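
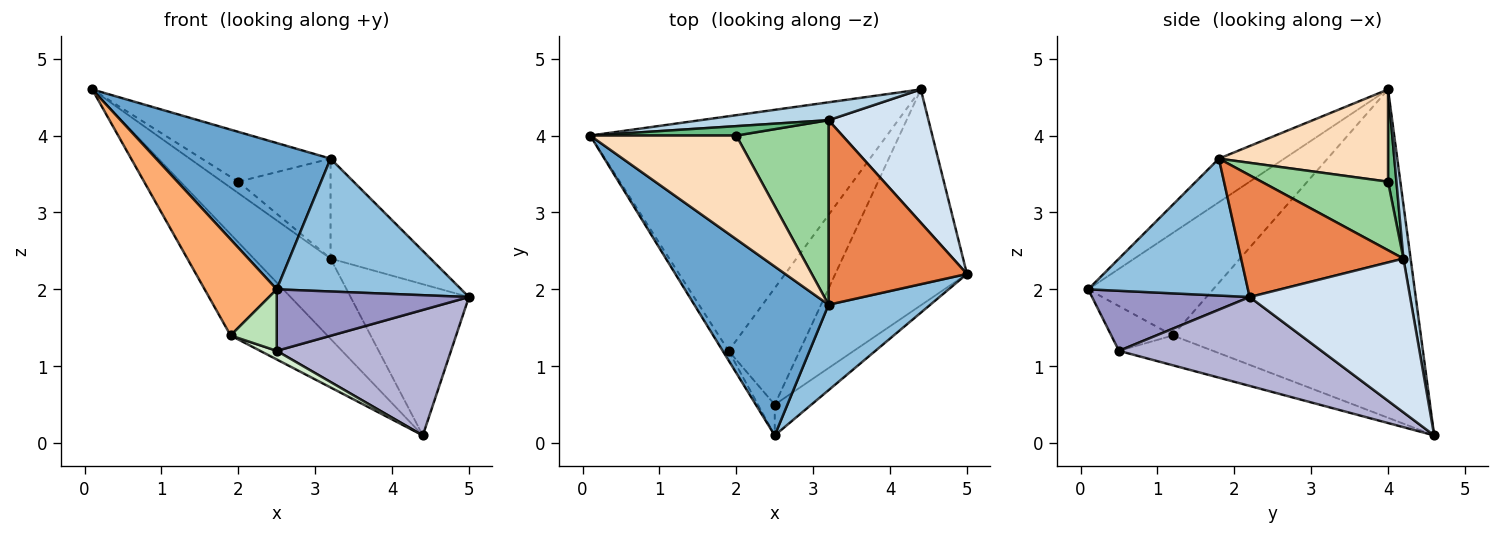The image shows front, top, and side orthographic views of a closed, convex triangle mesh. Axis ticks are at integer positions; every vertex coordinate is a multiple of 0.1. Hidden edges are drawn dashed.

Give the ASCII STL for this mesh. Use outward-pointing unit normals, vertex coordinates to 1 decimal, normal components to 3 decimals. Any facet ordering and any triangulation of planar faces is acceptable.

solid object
 facet normal -0.238 -0.636 0.734
  outer loop
   vertex 3.2 1.8 3.7
   vertex 0.1 4.0 4.6
   vertex 2.5 0.1 2.0
  endloop
 endfacet
 facet normal 0.589 -0.680 0.437
  outer loop
   vertex 3.2 1.8 3.7
   vertex 2.5 0.1 2.0
   vertex 5.0 2.2 1.9
  endloop
 endfacet
 facet normal 0.091 0.972 0.216
  outer loop
   vertex 3.2 4.2 2.4
   vertex 4.4 4.6 0.1
   vertex 0.1 4.0 4.6
  endloop
 endfacet
 facet normal 0.713 0.526 0.464
  outer loop
   vertex 3.2 4.2 2.4
   vertex 5.0 2.2 1.9
   vertex 4.4 4.6 0.1
  endloop
 endfacet
 facet normal 0.612 0.377 0.696
  outer loop
   vertex 3.2 4.2 2.4
   vertex 3.2 1.8 3.7
   vertex 5.0 2.2 1.9
  endloop
 endfacet
 facet normal -0.865 -0.499 -0.050
  outer loop
   vertex 1.9 1.2 1.4
   vertex 2.5 0.1 2.0
   vertex 0.1 4.0 4.6
  endloop
 endfacet
 facet normal -0.713 0.278 -0.644
  outer loop
   vertex 1.9 1.2 1.4
   vertex 0.1 4.0 4.6
   vertex 4.4 4.6 0.1
  endloop
 endfacet
 facet normal 0.495 0.377 0.783
  outer loop
   vertex 2.0 4.0 3.4
   vertex 0.1 4.0 4.6
   vertex 3.2 1.8 3.7
  endloop
 endfacet
 facet normal 0.373 0.715 0.591
  outer loop
   vertex 2.0 4.0 3.4
   vertex 3.2 4.2 2.4
   vertex 0.1 4.0 4.6
  endloop
 endfacet
 facet normal 0.547 0.399 0.736
  outer loop
   vertex 2.0 4.0 3.4
   vertex 3.2 1.8 3.7
   vertex 3.2 4.2 2.4
  endloop
 endfacet
 facet normal -0.766 -0.575 -0.287
  outer loop
   vertex 2.5 0.5 1.2
   vertex 2.5 0.1 2.0
   vertex 1.9 1.2 1.4
  endloop
 endfacet
 facet normal -0.386 -0.068 -0.920
  outer loop
   vertex 2.5 0.5 1.2
   vertex 1.9 1.2 1.4
   vertex 4.4 4.6 0.1
  endloop
 endfacet
 facet normal 0.591 -0.721 -0.361
  outer loop
   vertex 2.5 0.5 1.2
   vertex 5.0 2.2 1.9
   vertex 2.5 0.1 2.0
  endloop
 endfacet
 facet normal 0.504 -0.434 -0.747
  outer loop
   vertex 2.5 0.5 1.2
   vertex 4.4 4.6 0.1
   vertex 5.0 2.2 1.9
  endloop
 endfacet
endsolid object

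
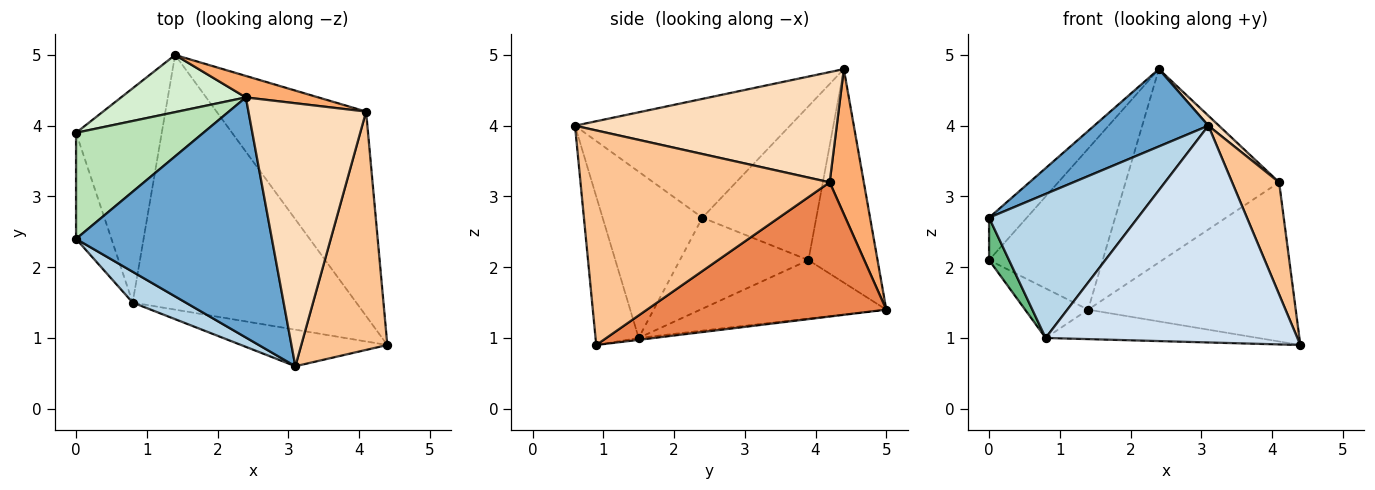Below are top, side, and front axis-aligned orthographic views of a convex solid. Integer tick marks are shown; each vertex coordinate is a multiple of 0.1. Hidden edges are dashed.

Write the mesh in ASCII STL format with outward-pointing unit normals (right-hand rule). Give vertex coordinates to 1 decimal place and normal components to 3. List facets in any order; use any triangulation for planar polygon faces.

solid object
 facet normal -0.500 -0.266 0.824
  outer loop
   vertex 3.1 0.6 4.0
   vertex 2.4 4.4 4.8
   vertex 0.0 2.4 2.7
  endloop
 endfacet
 facet normal -0.008 0.115 -0.993
  outer loop
   vertex 0.8 1.5 1.0
   vertex 1.4 5.0 1.4
   vertex 4.4 0.9 0.9
  endloop
 endfacet
 facet normal -0.548 -0.818 0.175
  outer loop
   vertex 0.8 1.5 1.0
   vertex 3.1 0.6 4.0
   vertex 0.0 2.4 2.7
  endloop
 endfacet
 facet normal -0.167 -0.972 -0.164
  outer loop
   vertex 0.8 1.5 1.0
   vertex 4.4 0.9 0.9
   vertex 3.1 0.6 4.0
  endloop
 endfacet
 facet normal 0.578 0.501 -0.644
  outer loop
   vertex 4.1 4.2 3.2
   vertex 4.4 0.9 0.9
   vertex 1.4 5.0 1.4
  endloop
 endfacet
 facet normal 0.216 0.970 0.108
  outer loop
   vertex 4.1 4.2 3.2
   vertex 1.4 5.0 1.4
   vertex 2.4 4.4 4.8
  endloop
 endfacet
 facet normal 0.914 -0.172 0.367
  outer loop
   vertex 4.1 4.2 3.2
   vertex 3.1 0.6 4.0
   vertex 4.4 0.9 0.9
  endloop
 endfacet
 facet normal 0.683 -0.028 0.730
  outer loop
   vertex 4.1 4.2 3.2
   vertex 2.4 4.4 4.8
   vertex 3.1 0.6 4.0
  endloop
 endfacet
 facet normal -0.923 -0.143 -0.358
  outer loop
   vertex 0.0 3.9 2.1
   vertex 0.8 1.5 1.0
   vertex 0.0 2.4 2.7
  endloop
 endfacet
 facet normal -0.553 0.188 -0.812
  outer loop
   vertex 0.0 3.9 2.1
   vertex 1.4 5.0 1.4
   vertex 0.8 1.5 1.0
  endloop
 endfacet
 facet normal -0.747 0.247 0.618
  outer loop
   vertex 0.0 3.9 2.1
   vertex 0.0 2.4 2.7
   vertex 2.4 4.4 4.8
  endloop
 endfacet
 facet normal -0.497 0.818 0.290
  outer loop
   vertex 0.0 3.9 2.1
   vertex 2.4 4.4 4.8
   vertex 1.4 5.0 1.4
  endloop
 endfacet
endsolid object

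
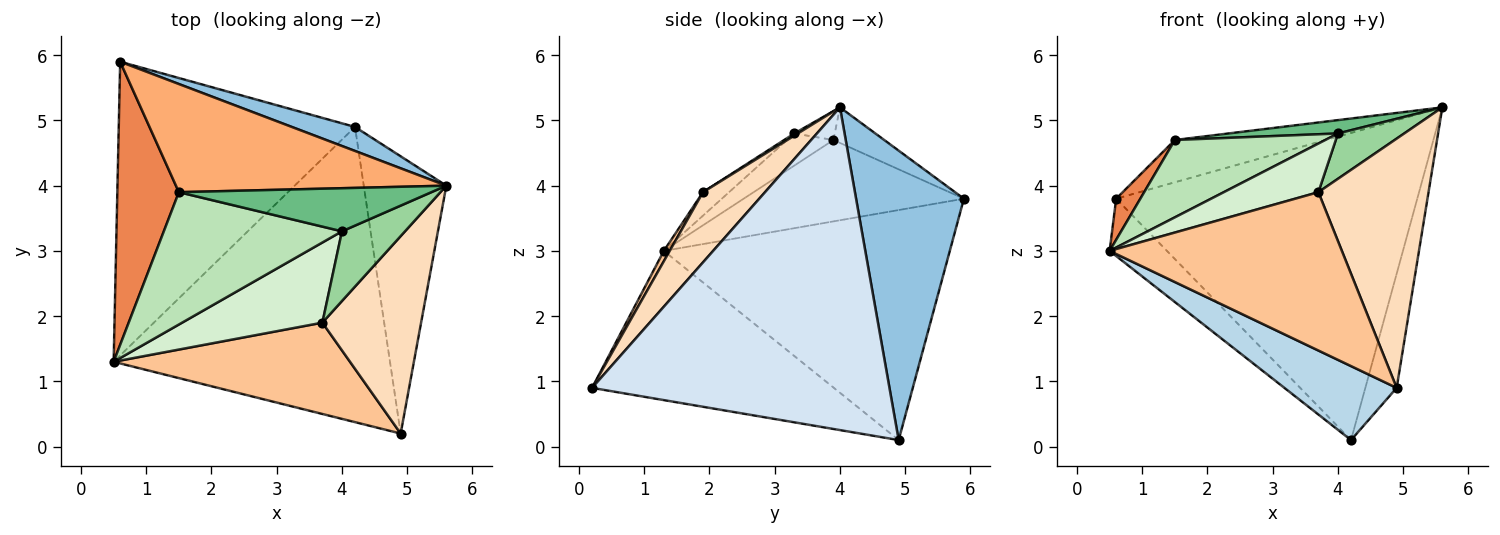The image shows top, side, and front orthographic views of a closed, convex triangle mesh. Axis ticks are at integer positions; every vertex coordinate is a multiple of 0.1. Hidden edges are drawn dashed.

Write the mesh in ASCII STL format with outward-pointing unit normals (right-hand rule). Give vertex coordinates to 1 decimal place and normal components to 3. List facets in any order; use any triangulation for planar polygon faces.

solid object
 facet normal -0.691 0.138 -0.710
  outer loop
   vertex 4.2 4.9 0.1
   vertex 0.5 1.3 3.0
   vertex 0.6 5.9 3.8
  endloop
 endfacet
 facet normal 0.336 0.939 0.073
  outer loop
   vertex 4.2 4.9 0.1
   vertex 0.6 5.9 3.8
   vertex 5.6 4.0 5.2
  endloop
 endfacet
 facet normal -0.464 -0.215 -0.859
  outer loop
   vertex 4.9 0.2 0.9
   vertex 0.5 1.3 3.0
   vertex 4.2 4.9 0.1
  endloop
 endfacet
 facet normal 0.964 0.102 -0.247
  outer loop
   vertex 4.9 0.2 0.9
   vertex 4.2 4.9 0.1
   vertex 5.6 4.0 5.2
  endloop
 endfacet
 facet normal -0.795 -0.087 0.601
  outer loop
   vertex 1.5 3.9 4.7
   vertex 0.6 5.9 3.8
   vertex 0.5 1.3 3.0
  endloop
 endfacet
 facet normal -0.122 0.361 0.924
  outer loop
   vertex 1.5 3.9 4.7
   vertex 5.6 4.0 5.2
   vertex 0.6 5.9 3.8
  endloop
 endfacet
 facet normal 0.022 -0.866 0.500
  outer loop
   vertex 3.7 1.9 3.9
   vertex 0.5 1.3 3.0
   vertex 4.9 0.2 0.9
  endloop
 endfacet
 facet normal 0.404 -0.717 0.568
  outer loop
   vertex 3.7 1.9 3.9
   vertex 4.9 0.2 0.9
   vertex 5.6 4.0 5.2
  endloop
 endfacet
 facet normal -0.109 -0.294 0.950
  outer loop
   vertex 4.0 3.3 4.8
   vertex 5.6 4.0 5.2
   vertex 1.5 3.9 4.7
  endloop
 endfacet
 facet normal 0.029 -0.545 0.838
  outer loop
   vertex 4.0 3.3 4.8
   vertex 3.7 1.9 3.9
   vertex 5.6 4.0 5.2
  endloop
 endfacet
 facet normal -0.154 -0.499 0.853
  outer loop
   vertex 4.0 3.3 4.8
   vertex 1.5 3.9 4.7
   vertex 0.5 1.3 3.0
  endloop
 endfacet
 facet normal -0.142 -0.514 0.846
  outer loop
   vertex 4.0 3.3 4.8
   vertex 0.5 1.3 3.0
   vertex 3.7 1.9 3.9
  endloop
 endfacet
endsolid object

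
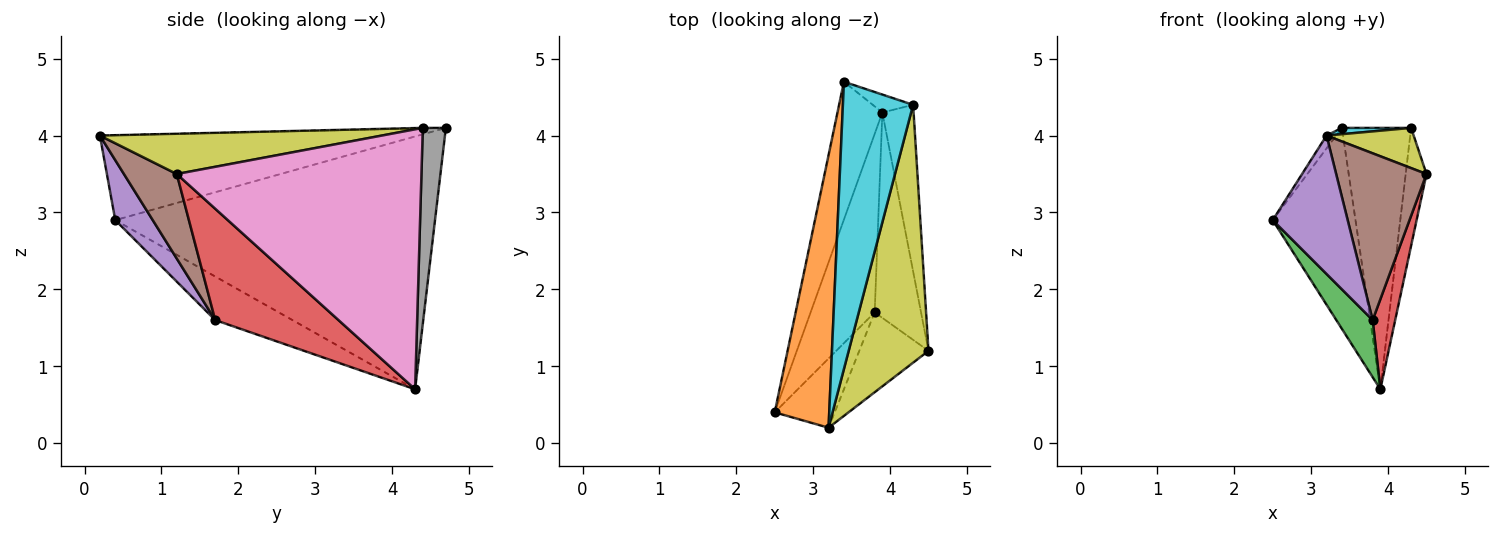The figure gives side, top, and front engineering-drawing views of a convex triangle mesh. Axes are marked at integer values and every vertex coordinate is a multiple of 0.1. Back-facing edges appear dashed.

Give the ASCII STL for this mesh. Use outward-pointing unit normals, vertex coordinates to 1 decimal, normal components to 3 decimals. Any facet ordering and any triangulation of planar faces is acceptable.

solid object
 facet normal -0.954 0.247 -0.169
  outer loop
   vertex 3.9 4.3 0.7
   vertex 2.5 0.4 2.9
   vertex 3.4 4.7 4.1
  endloop
 endfacet
 facet normal -0.841 0.025 0.540
  outer loop
   vertex 3.2 0.2 4.0
   vertex 3.4 4.7 4.1
   vertex 2.5 0.4 2.9
  endloop
 endfacet
 facet normal -0.544 -0.256 -0.799
  outer loop
   vertex 3.8 1.7 1.6
   vertex 2.5 0.4 2.9
   vertex 3.9 4.3 0.7
  endloop
 endfacet
 facet normal 0.910 -0.166 -0.379
  outer loop
   vertex 3.8 1.7 1.6
   vertex 3.9 4.3 0.7
   vertex 4.5 1.2 3.5
  endloop
 endfacet
 facet normal 0.408 -0.816 -0.408
  outer loop
   vertex 3.8 1.7 1.6
   vertex 3.2 0.2 4.0
   vertex 2.5 0.4 2.9
  endloop
 endfacet
 facet normal 0.467 -0.798 -0.382
  outer loop
   vertex 3.8 1.7 1.6
   vertex 4.5 1.2 3.5
   vertex 3.2 0.2 4.0
  endloop
 endfacet
 facet normal 0.989 0.084 -0.119
  outer loop
   vertex 4.3 4.4 4.1
   vertex 4.5 1.2 3.5
   vertex 3.9 4.3 0.7
  endloop
 endfacet
 facet normal 0.316 0.947 -0.065
  outer loop
   vertex 4.3 4.4 4.1
   vertex 3.9 4.3 0.7
   vertex 3.4 4.7 4.1
  endloop
 endfacet
 facet normal 0.446 -0.138 0.884
  outer loop
   vertex 4.3 4.4 4.1
   vertex 3.2 0.2 4.0
   vertex 4.5 1.2 3.5
  endloop
 endfacet
 facet normal -0.007 -0.022 1.000
  outer loop
   vertex 4.3 4.4 4.1
   vertex 3.4 4.7 4.1
   vertex 3.2 0.2 4.0
  endloop
 endfacet
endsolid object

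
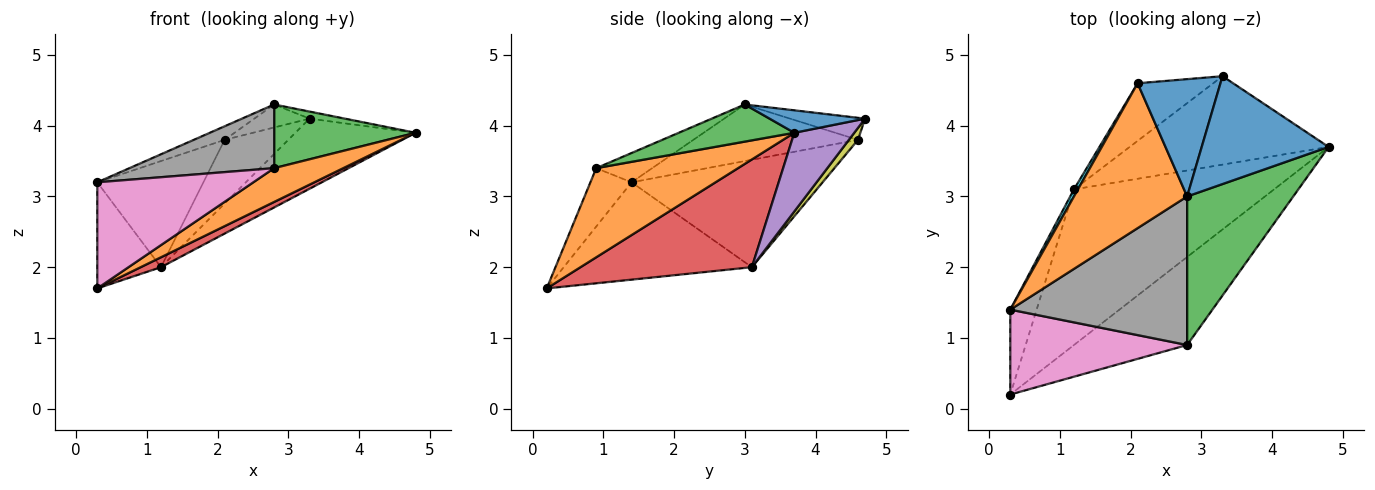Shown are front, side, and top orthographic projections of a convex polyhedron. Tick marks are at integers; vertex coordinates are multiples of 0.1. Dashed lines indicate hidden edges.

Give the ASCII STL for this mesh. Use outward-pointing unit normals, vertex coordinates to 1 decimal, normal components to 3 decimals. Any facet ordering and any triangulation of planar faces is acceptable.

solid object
 facet normal 0.174 0.064 0.983
  outer loop
   vertex 2.8 3.0 4.3
   vertex 4.8 3.7 3.9
   vertex 3.3 4.7 4.1
  endloop
 endfacet
 facet normal 0.592 -0.289 -0.752
  outer loop
   vertex 2.8 0.9 3.4
   vertex 0.3 0.2 1.7
   vertex 4.8 3.7 3.9
  endloop
 endfacet
 facet normal 0.306 -0.375 0.875
  outer loop
   vertex 2.8 0.9 3.4
   vertex 4.8 3.7 3.9
   vertex 2.8 3.0 4.3
  endloop
 endfacet
 facet normal 0.473 -0.056 -0.879
  outer loop
   vertex 1.2 3.1 2.0
   vertex 4.8 3.7 3.9
   vertex 0.3 0.2 1.7
  endloop
 endfacet
 facet normal 0.296 0.594 -0.748
  outer loop
   vertex 1.2 3.1 2.0
   vertex 3.3 4.7 4.1
   vertex 4.8 3.7 3.9
  endloop
 endfacet
 facet normal -0.918 0.310 -0.248
  outer loop
   vertex 0.3 1.4 3.2
   vertex 1.2 3.1 2.0
   vertex 0.3 0.2 1.7
  endloop
 endfacet
 facet normal -0.202 -0.765 0.612
  outer loop
   vertex 0.3 1.4 3.2
   vertex 0.3 0.2 1.7
   vertex 2.8 0.9 3.4
  endloop
 endfacet
 facet normal -0.151 -0.389 0.909
  outer loop
   vertex 0.3 1.4 3.2
   vertex 2.8 0.9 3.4
   vertex 2.8 3.0 4.3
  endloop
 endfacet
 facet normal 0.105 0.737 -0.667
  outer loop
   vertex 2.1 4.6 3.8
   vertex 3.3 4.7 4.1
   vertex 1.2 3.1 2.0
  endloop
 endfacet
 facet normal -0.874 0.485 0.032
  outer loop
   vertex 2.1 4.6 3.8
   vertex 1.2 3.1 2.0
   vertex 0.3 1.4 3.2
  endloop
 endfacet
 facet normal -0.253 0.186 0.949
  outer loop
   vertex 2.1 4.6 3.8
   vertex 2.8 3.0 4.3
   vertex 3.3 4.7 4.1
  endloop
 endfacet
 facet normal -0.446 0.084 0.891
  outer loop
   vertex 2.1 4.6 3.8
   vertex 0.3 1.4 3.2
   vertex 2.8 3.0 4.3
  endloop
 endfacet
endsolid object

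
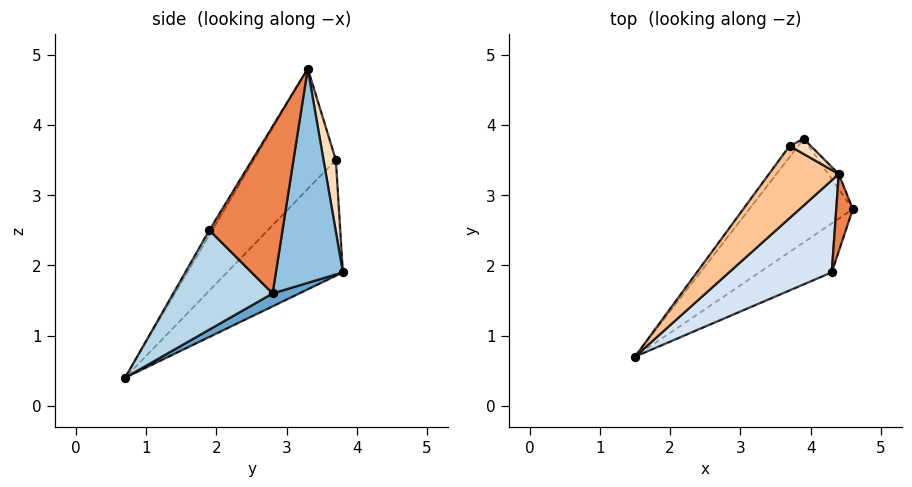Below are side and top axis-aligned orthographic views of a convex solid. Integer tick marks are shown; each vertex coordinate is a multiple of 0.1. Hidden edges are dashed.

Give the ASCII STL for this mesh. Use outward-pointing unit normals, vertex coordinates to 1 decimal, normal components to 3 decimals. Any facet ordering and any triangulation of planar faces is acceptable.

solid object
 facet normal 0.116 0.359 -0.926
  outer loop
   vertex 3.9 3.8 1.9
   vertex 4.6 2.8 1.6
   vertex 1.5 0.7 0.4
  endloop
 endfacet
 facet normal 0.813 0.581 -0.040
  outer loop
   vertex 4.4 3.3 4.8
   vertex 4.6 2.8 1.6
   vertex 3.9 3.8 1.9
  endloop
 endfacet
 facet normal 0.614 -0.651 -0.446
  outer loop
   vertex 4.3 1.9 2.5
   vertex 1.5 0.7 0.4
   vertex 4.6 2.8 1.6
  endloop
 endfacet
 facet normal -0.025 -0.853 0.521
  outer loop
   vertex 4.3 1.9 2.5
   vertex 4.4 3.3 4.8
   vertex 1.5 0.7 0.4
  endloop
 endfacet
 facet normal 0.969 -0.227 0.096
  outer loop
   vertex 4.3 1.9 2.5
   vertex 4.6 2.8 1.6
   vertex 4.4 3.3 4.8
  endloop
 endfacet
 facet normal -0.776 0.628 -0.058
  outer loop
   vertex 3.7 3.7 3.5
   vertex 3.9 3.8 1.9
   vertex 1.5 0.7 0.4
  endloop
 endfacet
 facet normal -0.859 0.115 0.498
  outer loop
   vertex 3.7 3.7 3.5
   vertex 1.5 0.7 0.4
   vertex 4.4 3.3 4.8
  endloop
 endfacet
 facet normal 0.345 0.933 0.101
  outer loop
   vertex 3.7 3.7 3.5
   vertex 4.4 3.3 4.8
   vertex 3.9 3.8 1.9
  endloop
 endfacet
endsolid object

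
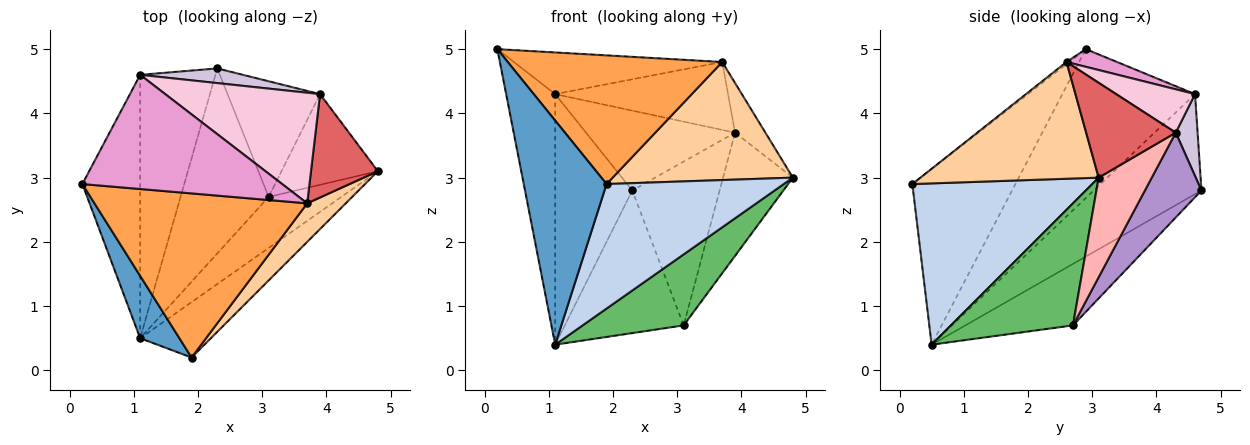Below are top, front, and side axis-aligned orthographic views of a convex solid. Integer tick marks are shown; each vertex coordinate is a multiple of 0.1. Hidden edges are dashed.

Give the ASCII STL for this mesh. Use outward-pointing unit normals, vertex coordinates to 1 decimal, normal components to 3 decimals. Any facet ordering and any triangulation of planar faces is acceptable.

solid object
 facet normal -0.768 -0.617 0.172
  outer loop
   vertex 1.1 0.5 0.4
   vertex 1.9 0.2 2.9
   vertex 0.2 2.9 5.0
  endloop
 endfacet
 facet normal 0.680 -0.670 -0.298
  outer loop
   vertex 1.1 0.5 0.4
   vertex 4.8 3.1 3.0
   vertex 1.9 0.2 2.9
  endloop
 endfacet
 facet normal -0.008 -0.617 0.787
  outer loop
   vertex 3.7 2.6 4.8
   vertex 0.2 2.9 5.0
   vertex 1.9 0.2 2.9
  endloop
 endfacet
 facet normal 0.685 -0.693 0.226
  outer loop
   vertex 3.7 2.6 4.8
   vertex 1.9 0.2 2.9
   vertex 4.8 3.1 3.0
  endloop
 endfacet
 facet normal 0.700 -0.580 -0.417
  outer loop
   vertex 3.1 2.7 0.7
   vertex 4.8 3.1 3.0
   vertex 1.1 0.5 0.4
  endloop
 endfacet
 facet normal -0.484 0.534 -0.693
  outer loop
   vertex 3.1 2.7 0.7
   vertex 1.1 0.5 0.4
   vertex 2.3 4.7 2.8
  endloop
 endfacet
 facet normal 0.788 0.267 0.555
  outer loop
   vertex 3.9 4.3 3.7
   vertex 3.7 2.6 4.8
   vertex 4.8 3.1 3.0
  endloop
 endfacet
 facet normal 0.522 0.687 -0.506
  outer loop
   vertex 3.9 4.3 3.7
   vertex 4.8 3.1 3.0
   vertex 3.1 2.7 0.7
  endloop
 endfacet
 facet normal 0.467 0.722 -0.510
  outer loop
   vertex 3.9 4.3 3.7
   vertex 3.1 2.7 0.7
   vertex 2.3 4.7 2.8
  endloop
 endfacet
 facet normal 0.143 0.973 0.179
  outer loop
   vertex 1.1 4.6 4.3
   vertex 3.9 4.3 3.7
   vertex 2.3 4.7 2.8
  endloop
 endfacet
 facet normal -0.881 0.326 -0.342
  outer loop
   vertex 1.1 4.6 4.3
   vertex 1.1 0.5 0.4
   vertex 0.2 2.9 5.0
  endloop
 endfacet
 facet normal -0.694 0.496 -0.522
  outer loop
   vertex 1.1 4.6 4.3
   vertex 2.3 4.7 2.8
   vertex 1.1 0.5 0.4
  endloop
 endfacet
 facet normal 0.083 0.342 0.936
  outer loop
   vertex 1.1 4.6 4.3
   vertex 0.2 2.9 5.0
   vertex 3.7 2.6 4.8
  endloop
 endfacet
 facet normal 0.232 0.509 0.829
  outer loop
   vertex 1.1 4.6 4.3
   vertex 3.7 2.6 4.8
   vertex 3.9 4.3 3.7
  endloop
 endfacet
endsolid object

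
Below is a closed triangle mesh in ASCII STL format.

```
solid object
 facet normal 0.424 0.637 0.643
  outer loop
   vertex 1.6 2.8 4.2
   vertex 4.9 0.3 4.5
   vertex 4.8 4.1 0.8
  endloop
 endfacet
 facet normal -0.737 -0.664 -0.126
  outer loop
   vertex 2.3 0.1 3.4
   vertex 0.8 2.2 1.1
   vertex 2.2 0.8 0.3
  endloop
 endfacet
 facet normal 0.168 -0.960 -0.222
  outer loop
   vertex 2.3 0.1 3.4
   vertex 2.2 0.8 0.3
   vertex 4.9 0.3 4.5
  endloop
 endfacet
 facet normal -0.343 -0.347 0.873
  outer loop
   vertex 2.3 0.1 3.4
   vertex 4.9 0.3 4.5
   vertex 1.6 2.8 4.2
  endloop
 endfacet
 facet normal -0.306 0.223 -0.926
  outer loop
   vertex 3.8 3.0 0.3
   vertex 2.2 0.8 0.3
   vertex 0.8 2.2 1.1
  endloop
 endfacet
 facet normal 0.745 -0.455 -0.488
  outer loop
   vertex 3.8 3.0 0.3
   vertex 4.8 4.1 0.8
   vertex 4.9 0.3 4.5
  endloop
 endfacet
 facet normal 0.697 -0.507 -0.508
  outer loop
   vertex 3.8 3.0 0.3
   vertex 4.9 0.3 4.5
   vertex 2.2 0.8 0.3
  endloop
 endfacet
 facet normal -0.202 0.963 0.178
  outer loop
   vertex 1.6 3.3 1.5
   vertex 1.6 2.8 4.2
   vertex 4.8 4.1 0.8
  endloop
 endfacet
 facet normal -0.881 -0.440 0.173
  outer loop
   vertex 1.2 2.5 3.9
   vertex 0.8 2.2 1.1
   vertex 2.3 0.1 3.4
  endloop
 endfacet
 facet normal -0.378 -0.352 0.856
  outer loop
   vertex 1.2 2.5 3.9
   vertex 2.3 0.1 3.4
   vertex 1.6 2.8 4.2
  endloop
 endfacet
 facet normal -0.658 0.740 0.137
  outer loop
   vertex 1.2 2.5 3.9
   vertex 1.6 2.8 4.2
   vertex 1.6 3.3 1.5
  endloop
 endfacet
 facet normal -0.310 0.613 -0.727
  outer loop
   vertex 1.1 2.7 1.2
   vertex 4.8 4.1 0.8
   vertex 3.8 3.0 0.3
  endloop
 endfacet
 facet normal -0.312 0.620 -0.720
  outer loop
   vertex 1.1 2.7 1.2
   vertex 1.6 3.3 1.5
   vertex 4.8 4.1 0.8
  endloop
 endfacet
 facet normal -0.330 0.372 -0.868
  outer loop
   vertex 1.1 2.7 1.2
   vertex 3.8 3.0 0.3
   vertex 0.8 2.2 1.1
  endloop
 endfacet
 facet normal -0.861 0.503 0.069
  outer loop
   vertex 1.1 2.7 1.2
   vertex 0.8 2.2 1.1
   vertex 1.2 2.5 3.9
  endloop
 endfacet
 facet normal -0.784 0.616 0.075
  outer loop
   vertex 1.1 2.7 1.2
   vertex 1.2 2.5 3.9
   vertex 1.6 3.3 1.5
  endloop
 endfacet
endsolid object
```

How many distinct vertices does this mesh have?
10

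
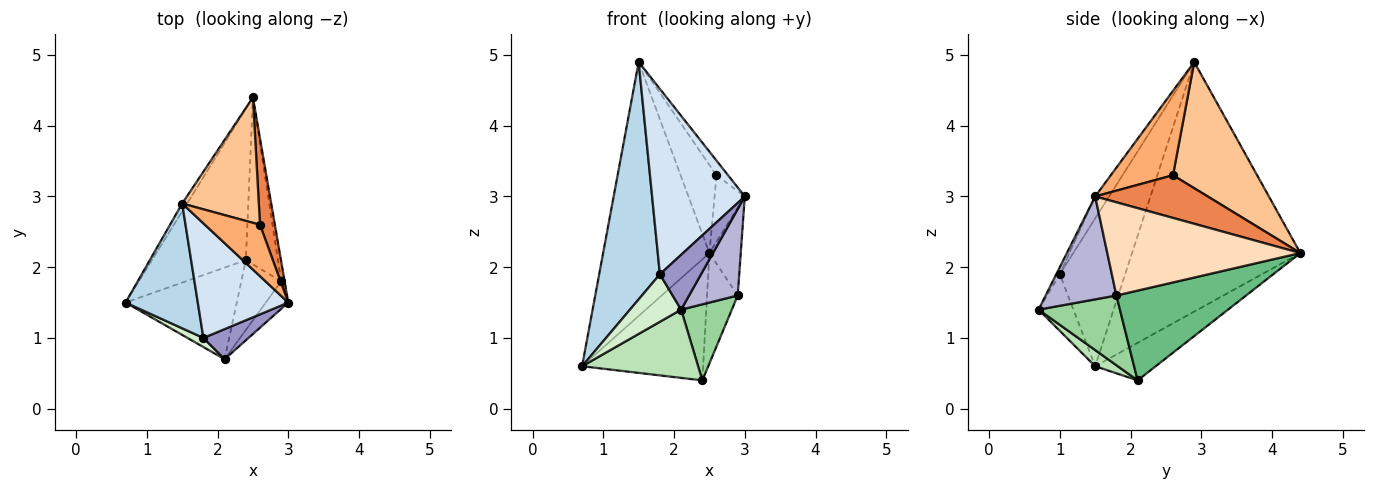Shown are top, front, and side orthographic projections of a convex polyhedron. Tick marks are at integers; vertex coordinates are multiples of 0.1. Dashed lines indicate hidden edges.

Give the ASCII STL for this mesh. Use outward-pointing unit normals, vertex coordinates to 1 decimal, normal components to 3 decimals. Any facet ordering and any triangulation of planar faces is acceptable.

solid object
 facet normal -0.845 0.534 -0.017
  outer loop
   vertex 1.5 2.9 4.9
   vertex 2.5 4.4 2.2
   vertex 0.7 1.5 0.6
  endloop
 endfacet
 facet normal -0.298 0.596 -0.745
  outer loop
   vertex 2.4 2.1 0.4
   vertex 0.7 1.5 0.6
   vertex 2.5 4.4 2.2
  endloop
 endfacet
 facet normal -0.690 -0.641 0.337
  outer loop
   vertex 1.8 1.0 1.9
   vertex 1.5 2.9 4.9
   vertex 0.7 1.5 0.6
  endloop
 endfacet
 facet normal -0.127 -0.844 0.522
  outer loop
   vertex 1.8 1.0 1.9
   vertex 3.0 1.5 3.0
   vertex 1.5 2.9 4.9
  endloop
 endfacet
 facet normal 0.915 0.246 0.319
  outer loop
   vertex 2.6 2.6 3.3
   vertex 3.0 1.5 3.0
   vertex 2.5 4.4 2.2
  endloop
 endfacet
 facet normal 0.827 0.154 0.540
  outer loop
   vertex 2.6 2.6 3.3
   vertex 1.5 2.9 4.9
   vertex 3.0 1.5 3.0
  endloop
 endfacet
 facet normal 0.803 0.343 0.488
  outer loop
   vertex 2.6 2.6 3.3
   vertex 2.5 4.4 2.2
   vertex 1.5 2.9 4.9
  endloop
 endfacet
 facet normal 0.986 0.160 -0.036
  outer loop
   vertex 2.9 1.8 1.6
   vertex 2.5 4.4 2.2
   vertex 3.0 1.5 3.0
  endloop
 endfacet
 facet normal 0.919 0.217 -0.329
  outer loop
   vertex 2.9 1.8 1.6
   vertex 2.4 2.1 0.4
   vertex 2.5 4.4 2.2
  endloop
 endfacet
 facet normal 0.763 -0.476 -0.437
  outer loop
   vertex 2.1 0.7 1.4
   vertex 2.4 2.1 0.4
   vertex 2.9 1.8 1.6
  endloop
 endfacet
 facet normal 0.116 -0.594 -0.796
  outer loop
   vertex 2.1 0.7 1.4
   vertex 0.7 1.5 0.6
   vertex 2.4 2.1 0.4
  endloop
 endfacet
 facet normal -0.556 -0.816 0.156
  outer loop
   vertex 2.1 0.7 1.4
   vertex 1.8 1.0 1.9
   vertex 0.7 1.5 0.6
  endloop
 endfacet
 facet normal -0.075 -0.874 0.479
  outer loop
   vertex 2.1 0.7 1.4
   vertex 3.0 1.5 3.0
   vertex 1.8 1.0 1.9
  endloop
 endfacet
 facet normal 0.811 -0.558 -0.177
  outer loop
   vertex 2.1 0.7 1.4
   vertex 2.9 1.8 1.6
   vertex 3.0 1.5 3.0
  endloop
 endfacet
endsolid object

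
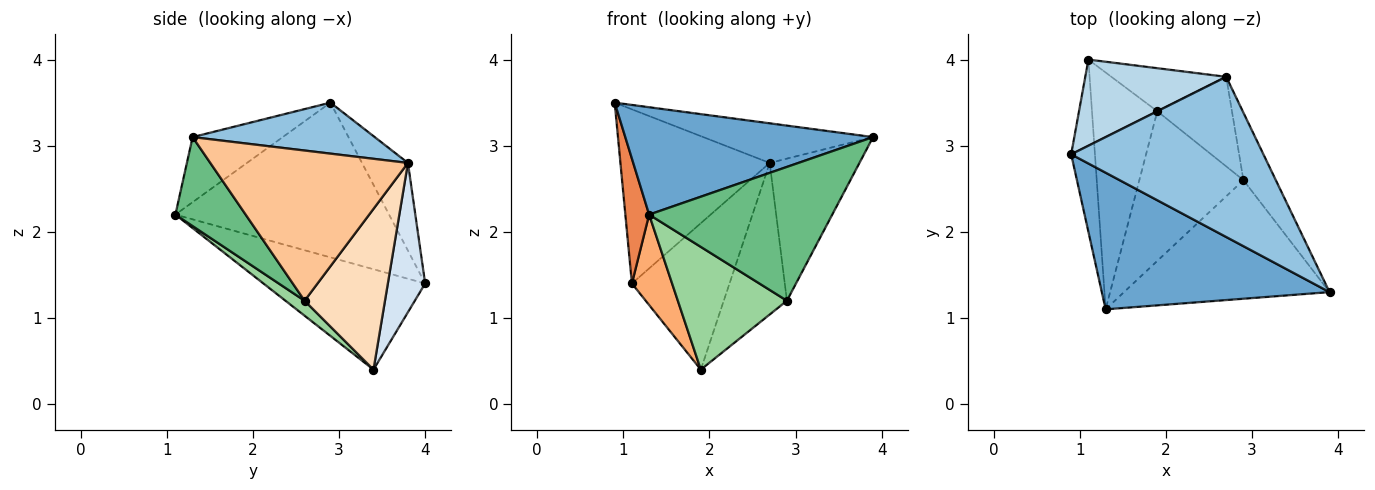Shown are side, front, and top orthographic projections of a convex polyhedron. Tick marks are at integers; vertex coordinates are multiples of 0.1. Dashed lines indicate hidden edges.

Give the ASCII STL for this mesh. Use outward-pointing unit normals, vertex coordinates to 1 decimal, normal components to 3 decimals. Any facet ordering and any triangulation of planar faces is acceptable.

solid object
 facet normal -0.219 -0.603 0.767
  outer loop
   vertex 1.3 1.1 2.2
   vertex 3.9 1.3 3.1
   vertex 0.9 2.9 3.5
  endloop
 endfacet
 facet normal 0.249 0.232 0.940
  outer loop
   vertex 2.7 3.8 2.8
   vertex 0.9 2.9 3.5
   vertex 3.9 1.3 3.1
  endloop
 endfacet
 facet normal -0.266 0.864 0.427
  outer loop
   vertex 1.1 4.0 1.4
   vertex 0.9 2.9 3.5
   vertex 2.7 3.8 2.8
  endloop
 endfacet
 facet normal 0.344 0.901 -0.265
  outer loop
   vertex 1.1 4.0 1.4
   vertex 2.7 3.8 2.8
   vertex 1.9 3.4 0.4
  endloop
 endfacet
 facet normal -0.982 -0.109 -0.151
  outer loop
   vertex 1.1 4.0 1.4
   vertex 1.3 1.1 2.2
   vertex 0.9 2.9 3.5
  endloop
 endfacet
 facet normal -0.820 -0.204 -0.534
  outer loop
   vertex 1.1 4.0 1.4
   vertex 1.9 3.4 0.4
   vertex 1.3 1.1 2.2
  endloop
 endfacet
 facet normal 0.893 0.406 -0.193
  outer loop
   vertex 2.9 2.6 1.2
   vertex 2.7 3.8 2.8
   vertex 3.9 1.3 3.1
  endloop
 endfacet
 facet normal 0.739 0.580 -0.343
  outer loop
   vertex 2.9 2.6 1.2
   vertex 1.9 3.4 0.4
   vertex 2.7 3.8 2.8
  endloop
 endfacet
 facet normal 0.276 -0.719 -0.637
  outer loop
   vertex 2.9 2.6 1.2
   vertex 3.9 1.3 3.1
   vertex 1.3 1.1 2.2
  endloop
 endfacet
 facet normal 0.111 -0.630 -0.768
  outer loop
   vertex 2.9 2.6 1.2
   vertex 1.3 1.1 2.2
   vertex 1.9 3.4 0.4
  endloop
 endfacet
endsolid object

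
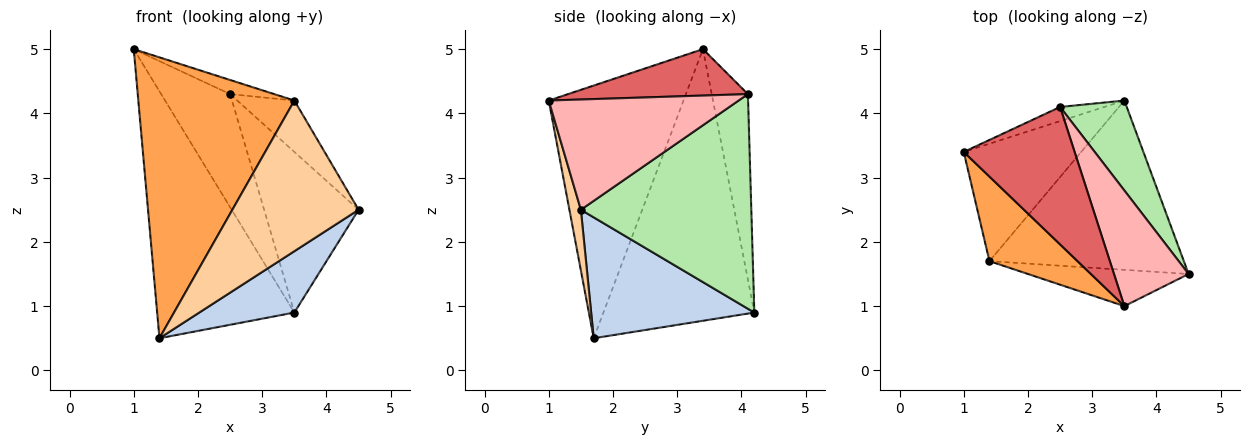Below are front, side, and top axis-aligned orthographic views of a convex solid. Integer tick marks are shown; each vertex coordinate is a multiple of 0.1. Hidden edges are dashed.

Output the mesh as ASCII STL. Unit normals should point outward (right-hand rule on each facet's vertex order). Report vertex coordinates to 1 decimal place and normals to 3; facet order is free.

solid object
 facet normal -0.705 0.641 -0.305
  outer loop
   vertex 1.4 1.7 0.5
   vertex 1.0 3.4 5.0
   vertex 3.5 4.2 0.9
  endloop
 endfacet
 facet normal 0.505 -0.294 -0.812
  outer loop
   vertex 1.4 1.7 0.5
   vertex 3.5 4.2 0.9
   vertex 4.5 1.5 2.5
  endloop
 endfacet
 facet normal -0.637 -0.738 0.222
  outer loop
   vertex 3.5 1.0 4.2
   vertex 1.0 3.4 5.0
   vertex 1.4 1.7 0.5
  endloop
 endfacet
 facet normal 0.088 -0.968 -0.233
  outer loop
   vertex 3.5 1.0 4.2
   vertex 1.4 1.7 0.5
   vertex 4.5 1.5 2.5
  endloop
 endfacet
 facet normal -0.462 0.880 -0.110
  outer loop
   vertex 2.5 4.1 4.3
   vertex 3.5 4.2 0.9
   vertex 1.0 3.4 5.0
  endloop
 endfacet
 facet normal 0.844 0.468 0.262
  outer loop
   vertex 2.5 4.1 4.3
   vertex 4.5 1.5 2.5
   vertex 3.5 4.2 0.9
  endloop
 endfacet
 facet normal 0.384 0.094 0.918
  outer loop
   vertex 2.5 4.1 4.3
   vertex 1.0 3.4 5.0
   vertex 3.5 1.0 4.2
  endloop
 endfacet
 facet normal 0.804 0.242 0.544
  outer loop
   vertex 2.5 4.1 4.3
   vertex 3.5 1.0 4.2
   vertex 4.5 1.5 2.5
  endloop
 endfacet
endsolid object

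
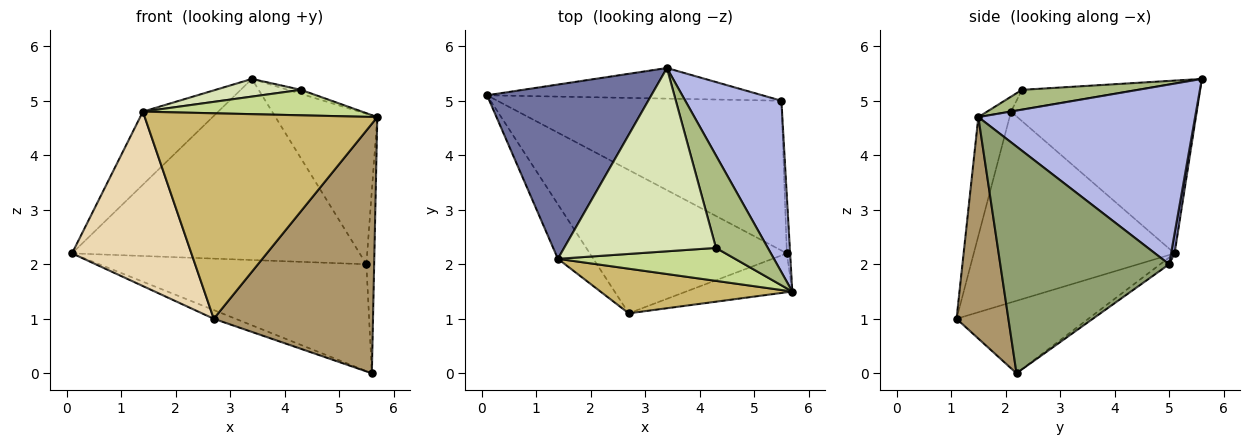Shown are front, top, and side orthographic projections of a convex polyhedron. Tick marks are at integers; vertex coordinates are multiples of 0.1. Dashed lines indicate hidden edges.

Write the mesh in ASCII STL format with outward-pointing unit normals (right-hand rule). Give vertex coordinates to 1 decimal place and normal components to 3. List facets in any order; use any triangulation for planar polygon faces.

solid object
 facet normal -0.690 0.280 0.668
  outer loop
   vertex 1.4 2.1 4.8
   vertex 3.4 5.6 5.4
   vertex 0.1 5.1 2.2
  endloop
 endfacet
 facet normal 0.012 0.986 -0.167
  outer loop
   vertex 5.5 5.0 2.0
   vertex 0.1 5.1 2.2
   vertex 3.4 5.6 5.4
  endloop
 endfacet
 facet normal -0.019 0.581 -0.814
  outer loop
   vertex 5.5 5.0 2.0
   vertex 5.6 2.2 0.0
   vertex 0.1 5.1 2.2
  endloop
 endfacet
 facet normal 0.815 0.383 0.436
  outer loop
   vertex 5.5 5.0 2.0
   vertex 3.4 5.6 5.4
   vertex 5.7 1.5 4.7
  endloop
 endfacet
 facet normal 0.999 0.046 -0.014
  outer loop
   vertex 5.5 5.0 2.0
   vertex 5.7 1.5 4.7
   vertex 5.6 2.2 0.0
  endloop
 endfacet
 facet normal 0.357 0.041 0.933
  outer loop
   vertex 4.3 2.3 5.2
   vertex 5.7 1.5 4.7
   vertex 3.4 5.6 5.4
  endloop
 endfacet
 facet normal -0.067 -0.610 0.789
  outer loop
   vertex 4.3 2.3 5.2
   vertex 1.4 2.1 4.8
   vertex 5.7 1.5 4.7
  endloop
 endfacet
 facet normal -0.130 -0.095 0.987
  outer loop
   vertex 4.3 2.3 5.2
   vertex 3.4 5.6 5.4
   vertex 1.4 2.1 4.8
  endloop
 endfacet
 facet normal 0.306 -0.941 -0.147
  outer loop
   vertex 2.7 1.1 1.0
   vertex 5.6 2.2 0.0
   vertex 5.7 1.5 4.7
  endloop
 endfacet
 facet normal -0.130 -0.969 0.210
  outer loop
   vertex 2.7 1.1 1.0
   vertex 5.7 1.5 4.7
   vertex 1.4 2.1 4.8
  endloop
 endfacet
 facet normal -0.345 0.057 -0.937
  outer loop
   vertex 2.7 1.1 1.0
   vertex 0.1 5.1 2.2
   vertex 5.6 2.2 0.0
  endloop
 endfacet
 facet normal -0.849 -0.504 -0.158
  outer loop
   vertex 2.7 1.1 1.0
   vertex 1.4 2.1 4.8
   vertex 0.1 5.1 2.2
  endloop
 endfacet
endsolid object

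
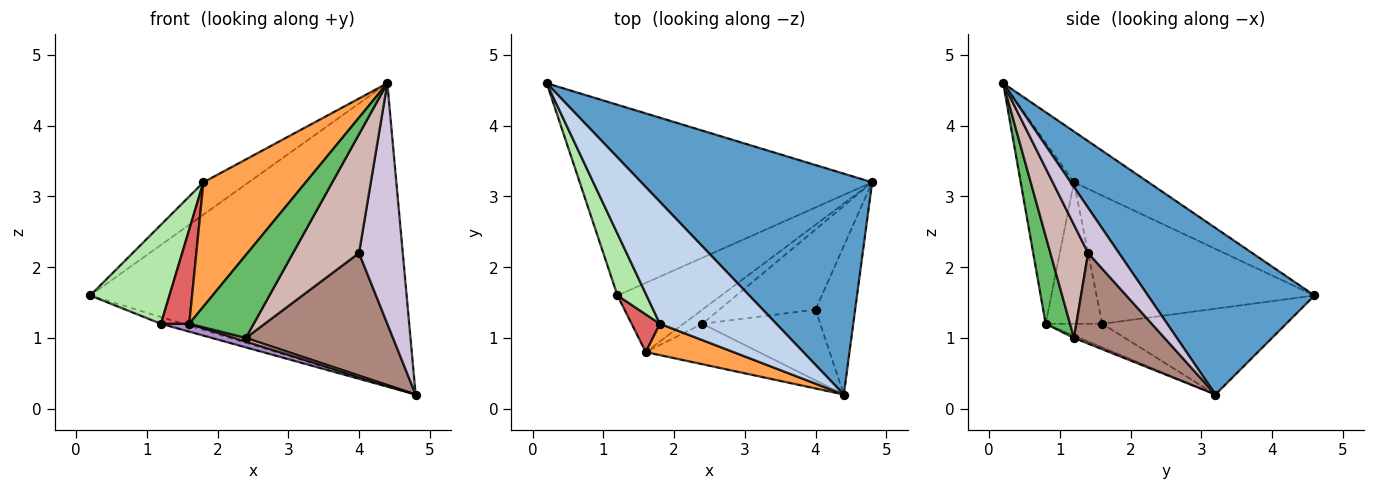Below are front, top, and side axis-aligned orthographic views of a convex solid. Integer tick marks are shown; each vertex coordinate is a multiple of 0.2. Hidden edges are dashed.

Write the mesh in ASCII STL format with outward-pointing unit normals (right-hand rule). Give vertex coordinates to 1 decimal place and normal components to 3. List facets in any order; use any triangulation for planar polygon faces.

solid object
 facet normal 0.391 0.743 0.542
  outer loop
   vertex 4.4 0.2 4.6
   vertex 4.8 3.2 0.2
   vertex 0.2 4.6 1.6
  endloop
 endfacet
 facet normal -0.389 0.236 0.891
  outer loop
   vertex 1.8 1.2 3.2
   vertex 4.4 0.2 4.6
   vertex 0.2 4.6 1.6
  endloop
 endfacet
 facet normal -0.450 -0.866 0.218
  outer loop
   vertex 1.8 1.2 3.2
   vertex 1.6 0.8 1.2
   vertex 4.4 0.2 4.6
  endloop
 endfacet
 facet normal -0.120 -0.241 -0.963
  outer loop
   vertex 2.4 1.2 1.0
   vertex 1.6 0.8 1.2
   vertex 4.8 3.2 0.2
  endloop
 endfacet
 facet normal 0.322 -0.851 -0.415
  outer loop
   vertex 2.4 1.2 1.0
   vertex 4.4 0.2 4.6
   vertex 1.6 0.8 1.2
  endloop
 endfacet
 facet normal -0.919 -0.334 0.209
  outer loop
   vertex 1.2 1.6 1.2
   vertex 1.8 1.2 3.2
   vertex 0.2 4.6 1.6
  endloop
 endfacet
 facet normal -0.880 -0.440 0.176
  outer loop
   vertex 1.2 1.6 1.2
   vertex 1.6 0.8 1.2
   vertex 1.8 1.2 3.2
  endloop
 endfacet
 facet normal -0.282 0.034 -0.959
  outer loop
   vertex 1.2 1.6 1.2
   vertex 0.2 4.6 1.6
   vertex 4.8 3.2 0.2
  endloop
 endfacet
 facet normal -0.220 -0.110 -0.969
  outer loop
   vertex 1.2 1.6 1.2
   vertex 4.8 3.2 0.2
   vertex 1.6 0.8 1.2
  endloop
 endfacet
 facet normal 0.515 -0.729 -0.450
  outer loop
   vertex 4.0 1.4 2.2
   vertex 4.8 3.2 0.2
   vertex 4.4 0.2 4.6
  endloop
 endfacet
 facet normal 0.458 -0.744 -0.487
  outer loop
   vertex 4.0 1.4 2.2
   vertex 2.4 1.2 1.0
   vertex 4.8 3.2 0.2
  endloop
 endfacet
 facet normal 0.441 -0.771 -0.459
  outer loop
   vertex 4.0 1.4 2.2
   vertex 4.4 0.2 4.6
   vertex 2.4 1.2 1.0
  endloop
 endfacet
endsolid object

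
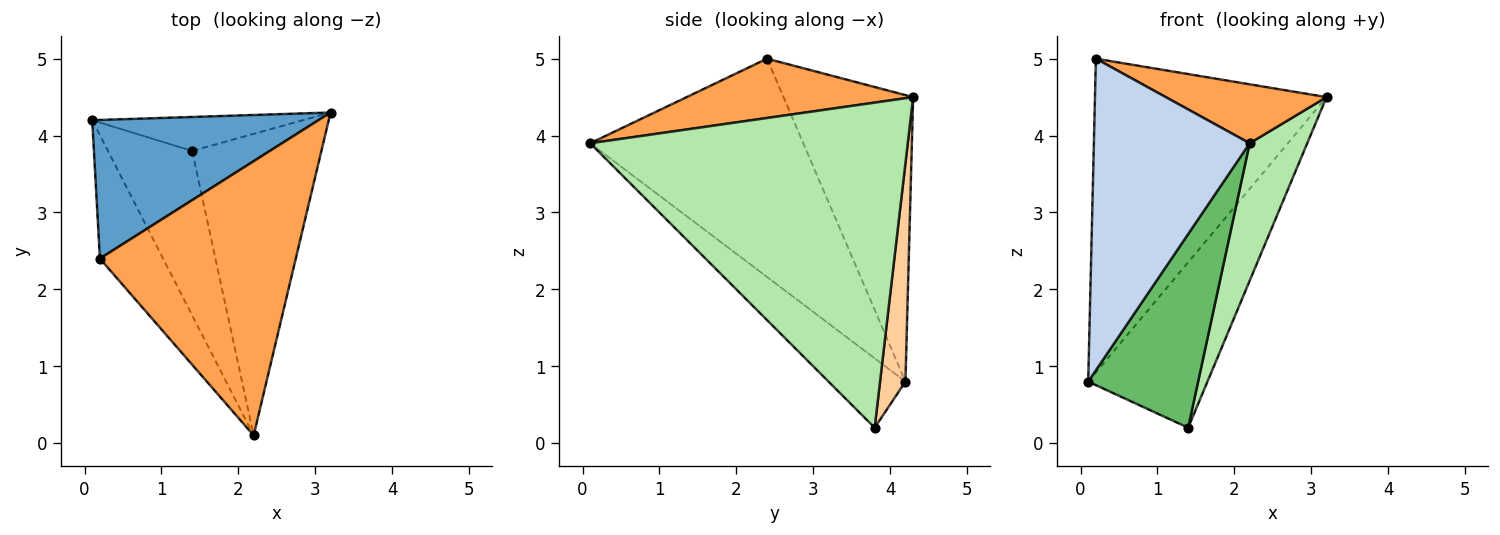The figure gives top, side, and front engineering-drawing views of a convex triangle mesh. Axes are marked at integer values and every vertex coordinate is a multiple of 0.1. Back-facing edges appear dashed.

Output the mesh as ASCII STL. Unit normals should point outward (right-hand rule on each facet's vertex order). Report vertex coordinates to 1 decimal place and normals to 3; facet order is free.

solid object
 facet normal -0.456 0.814 0.360
  outer loop
   vertex 0.2 2.4 5.0
   vertex 3.2 4.3 4.5
   vertex 0.1 4.2 0.8
  endloop
 endfacet
 facet normal -0.786 -0.575 -0.228
  outer loop
   vertex 0.2 2.4 5.0
   vertex 0.1 4.2 0.8
   vertex 2.2 0.1 3.9
  endloop
 endfacet
 facet normal 0.284 -0.202 0.937
  outer loop
   vertex 0.2 2.4 5.0
   vertex 2.2 0.1 3.9
   vertex 3.2 4.3 4.5
  endloop
 endfacet
 facet normal 0.204 0.959 -0.197
  outer loop
   vertex 1.4 3.8 0.2
   vertex 0.1 4.2 0.8
   vertex 3.2 4.3 4.5
  endloop
 endfacet
 facet normal -0.471 -0.673 -0.571
  outer loop
   vertex 1.4 3.8 0.2
   vertex 2.2 0.1 3.9
   vertex 0.1 4.2 0.8
  endloop
 endfacet
 facet normal 0.916 -0.166 -0.364
  outer loop
   vertex 1.4 3.8 0.2
   vertex 3.2 4.3 4.5
   vertex 2.2 0.1 3.9
  endloop
 endfacet
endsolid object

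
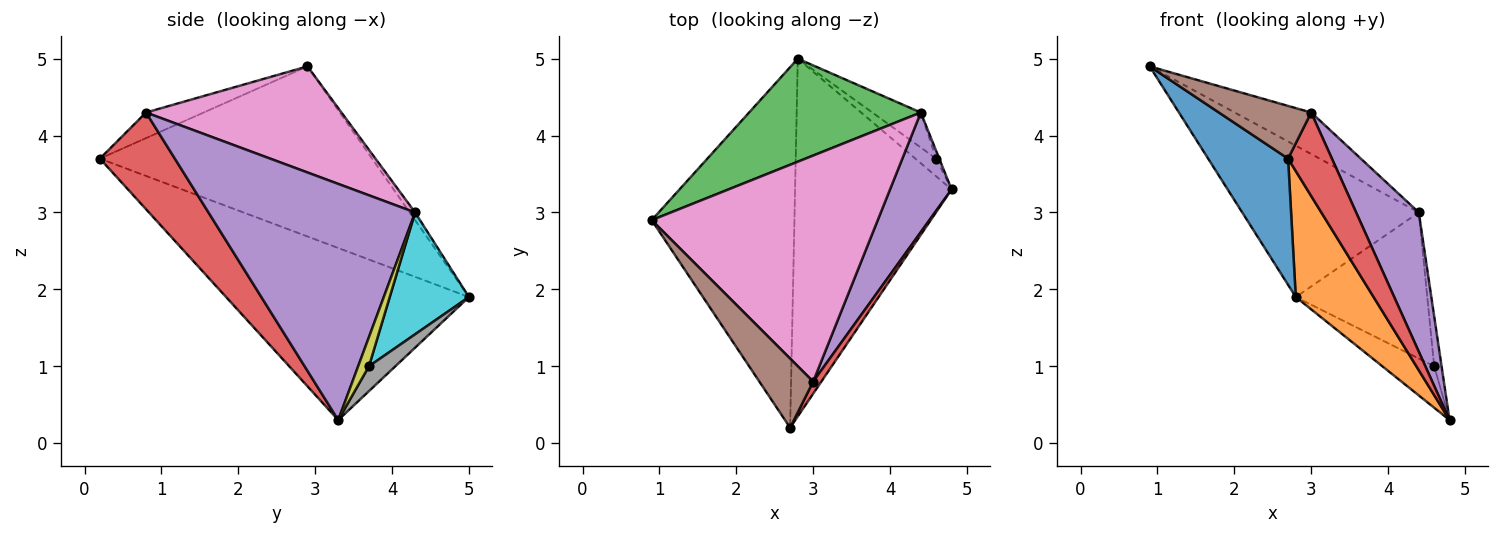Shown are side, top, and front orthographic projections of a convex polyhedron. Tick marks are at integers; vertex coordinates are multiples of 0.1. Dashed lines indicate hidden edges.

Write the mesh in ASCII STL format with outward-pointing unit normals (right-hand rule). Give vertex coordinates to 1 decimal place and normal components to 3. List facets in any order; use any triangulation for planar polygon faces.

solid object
 facet normal -0.747 -0.220 -0.627
  outer loop
   vertex 2.8 5.0 1.9
   vertex 2.7 0.2 3.7
   vertex 0.9 2.9 4.9
  endloop
 endfacet
 facet normal -0.720 -0.231 -0.655
  outer loop
   vertex 2.8 5.0 1.9
   vertex 4.8 3.3 0.3
   vertex 2.7 0.2 3.7
  endloop
 endfacet
 facet normal -0.025 0.826 0.563
  outer loop
   vertex 4.4 4.3 3.0
   vertex 2.8 5.0 1.9
   vertex 0.9 2.9 4.9
  endloop
 endfacet
 facet normal 0.861 -0.503 0.073
  outer loop
   vertex 3.0 0.8 4.3
   vertex 2.7 0.2 3.7
   vertex 4.8 3.3 0.3
  endloop
 endfacet
 facet normal 0.929 -0.282 0.242
  outer loop
   vertex 3.0 0.8 4.3
   vertex 4.8 3.3 0.3
   vertex 4.4 4.3 3.0
  endloop
 endfacet
 facet normal -0.354 -0.567 0.744
  outer loop
   vertex 3.0 0.8 4.3
   vertex 0.9 2.9 4.9
   vertex 2.7 0.2 3.7
  endloop
 endfacet
 facet normal 0.419 0.164 0.893
  outer loop
   vertex 3.0 0.8 4.3
   vertex 4.4 4.3 3.0
   vertex 0.9 2.9 4.9
  endloop
 endfacet
 facet normal 0.424 0.833 -0.355
  outer loop
   vertex 4.6 3.7 1.0
   vertex 4.8 3.3 0.3
   vertex 2.8 5.0 1.9
  endloop
 endfacet
 facet normal 0.822 0.563 -0.087
  outer loop
   vertex 4.6 3.7 1.0
   vertex 4.4 4.3 3.0
   vertex 4.8 3.3 0.3
  endloop
 endfacet
 facet normal 0.505 0.839 -0.201
  outer loop
   vertex 4.6 3.7 1.0
   vertex 2.8 5.0 1.9
   vertex 4.4 4.3 3.0
  endloop
 endfacet
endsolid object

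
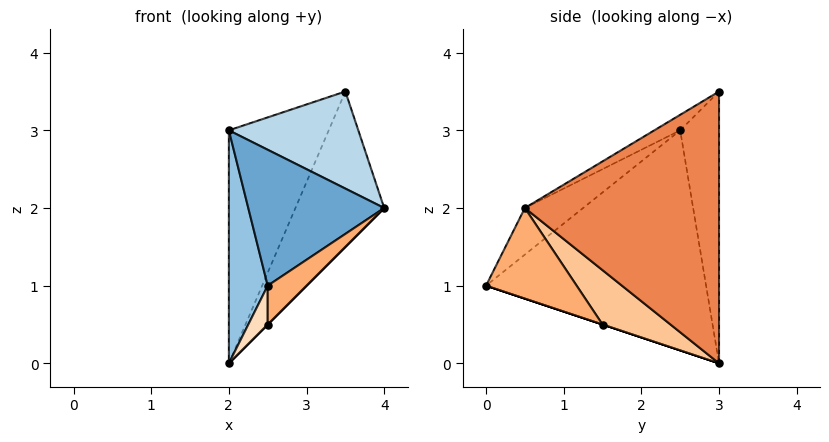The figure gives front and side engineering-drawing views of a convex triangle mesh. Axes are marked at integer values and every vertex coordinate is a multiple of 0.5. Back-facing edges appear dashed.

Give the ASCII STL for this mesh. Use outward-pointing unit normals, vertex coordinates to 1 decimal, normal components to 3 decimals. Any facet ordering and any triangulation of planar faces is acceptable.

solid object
 facet normal -0.272 -0.634 0.724
  outer loop
   vertex 2.5 0.0 1.0
   vertex 4.0 0.5 2.0
   vertex 2.0 2.5 3.0
  endloop
 endfacet
 facet normal -0.984 -0.174 -0.029
  outer loop
   vertex 2.0 3.0 0.0
   vertex 2.5 0.0 1.0
   vertex 2.0 2.5 3.0
  endloop
 endfacet
 facet normal -0.105 -0.527 0.843
  outer loop
   vertex 3.5 3.0 3.5
   vertex 2.0 2.5 3.0
   vertex 4.0 0.5 2.0
  endloop
 endfacet
 facet normal -0.358 0.921 0.153
  outer loop
   vertex 3.5 3.0 3.5
   vertex 2.0 3.0 0.0
   vertex 2.0 2.5 3.0
  endloop
 endfacet
 facet normal 0.847 0.387 -0.363
  outer loop
   vertex 3.5 3.0 3.5
   vertex 4.0 0.5 2.0
   vertex 2.0 3.0 0.0
  endloop
 endfacet
 facet normal 0.594 -0.254 -0.763
  outer loop
   vertex 2.5 1.5 0.5
   vertex 4.0 0.5 2.0
   vertex 2.5 0.0 1.0
  endloop
 endfacet
 facet normal 0.707 0.000 -0.707
  outer loop
   vertex 2.5 1.5 0.5
   vertex 2.0 3.0 0.0
   vertex 4.0 0.5 2.0
  endloop
 endfacet
 facet normal 0.000 -0.316 -0.949
  outer loop
   vertex 2.5 1.5 0.5
   vertex 2.5 0.0 1.0
   vertex 2.0 3.0 0.0
  endloop
 endfacet
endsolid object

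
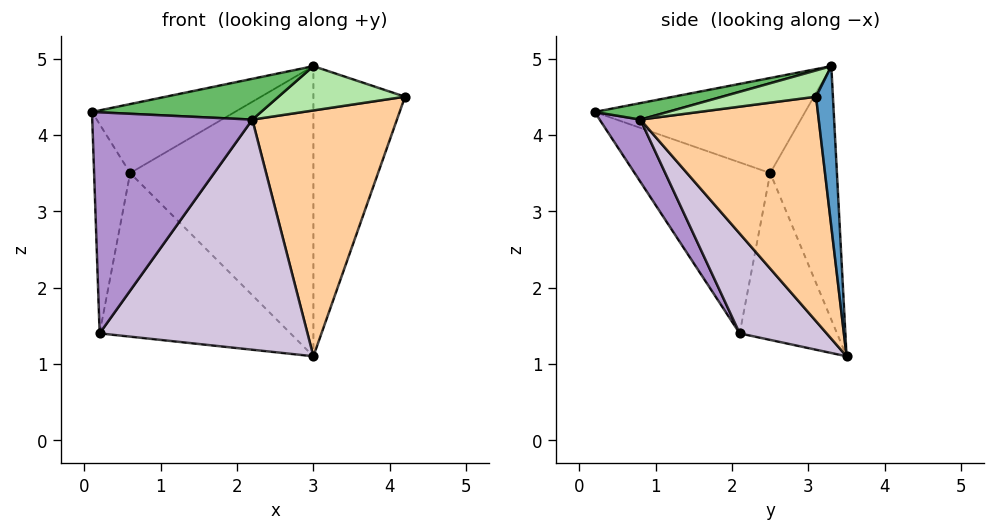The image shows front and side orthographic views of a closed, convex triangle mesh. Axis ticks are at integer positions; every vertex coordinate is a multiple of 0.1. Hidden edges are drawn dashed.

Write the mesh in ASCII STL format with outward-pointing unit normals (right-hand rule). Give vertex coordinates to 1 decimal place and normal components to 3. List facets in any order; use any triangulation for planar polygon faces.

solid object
 facet normal 0.181 0.982 0.052
  outer loop
   vertex 3.0 3.3 4.9
   vertex 4.2 3.1 4.5
   vertex 3.0 3.5 1.1
  endloop
 endfacet
 facet normal -0.557 0.378 0.739
  outer loop
   vertex 0.6 2.5 3.5
   vertex 0.1 0.2 4.3
   vertex 3.0 3.3 4.9
  endloop
 endfacet
 facet normal -0.342 0.939 0.049
  outer loop
   vertex 0.6 2.5 3.5
   vertex 3.0 3.3 4.9
   vertex 3.0 3.5 1.1
  endloop
 endfacet
 facet normal 0.733 -0.595 -0.329
  outer loop
   vertex 2.2 0.8 4.2
   vertex 3.0 3.5 1.1
   vertex 4.2 3.1 4.5
  endloop
 endfacet
 facet normal 0.132 -0.306 0.943
  outer loop
   vertex 2.2 0.8 4.2
   vertex 3.0 3.3 4.9
   vertex 0.1 0.2 4.3
  endloop
 endfacet
 facet normal 0.248 -0.334 0.910
  outer loop
   vertex 2.2 0.8 4.2
   vertex 4.2 3.1 4.5
   vertex 3.0 3.3 4.9
  endloop
 endfacet
 facet normal -0.958 0.255 0.134
  outer loop
   vertex 0.2 2.1 1.4
   vertex 0.1 0.2 4.3
   vertex 0.6 2.5 3.5
  endloop
 endfacet
 facet normal -0.453 0.888 -0.083
  outer loop
   vertex 0.2 2.1 1.4
   vertex 0.6 2.5 3.5
   vertex 3.0 3.5 1.1
  endloop
 endfacet
 facet normal 0.209 -0.821 -0.531
  outer loop
   vertex 0.2 2.1 1.4
   vertex 2.2 0.8 4.2
   vertex 0.1 0.2 4.3
  endloop
 endfacet
 facet normal 0.316 -0.754 -0.576
  outer loop
   vertex 0.2 2.1 1.4
   vertex 3.0 3.5 1.1
   vertex 2.2 0.8 4.2
  endloop
 endfacet
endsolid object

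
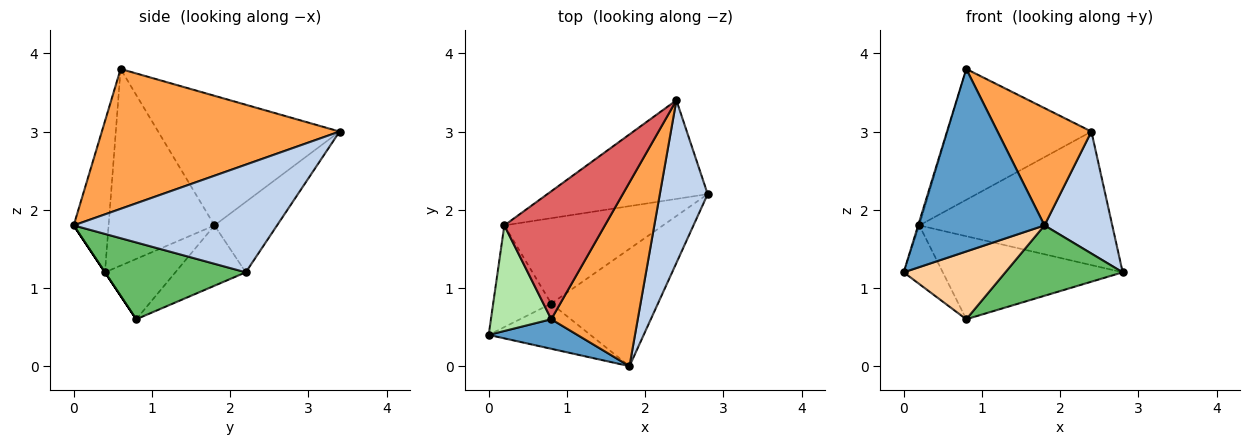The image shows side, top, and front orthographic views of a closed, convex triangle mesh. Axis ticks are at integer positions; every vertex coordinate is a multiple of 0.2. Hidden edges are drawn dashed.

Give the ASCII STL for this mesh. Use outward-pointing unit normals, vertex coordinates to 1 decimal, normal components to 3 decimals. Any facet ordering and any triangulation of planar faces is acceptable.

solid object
 facet normal -0.263 -0.952 0.154
  outer loop
   vertex 0.8 0.6 3.8
   vertex 0.0 0.4 1.2
   vertex 1.8 0.0 1.8
  endloop
 endfacet
 facet normal 0.874 -0.291 0.389
  outer loop
   vertex 2.4 3.4 3.0
   vertex 1.8 0.0 1.8
   vertex 2.8 2.2 1.2
  endloop
 endfacet
 facet normal 0.806 -0.318 0.499
  outer loop
   vertex 2.4 3.4 3.0
   vertex 0.8 0.6 3.8
   vertex 1.8 0.0 1.8
  endloop
 endfacet
 facet normal 0.000 -0.832 -0.555
  outer loop
   vertex 0.8 0.8 0.6
   vertex 1.8 0.0 1.8
   vertex 0.0 0.4 1.2
  endloop
 endfacet
 facet normal 0.525 -0.438 -0.730
  outer loop
   vertex 0.8 0.8 0.6
   vertex 2.8 2.2 1.2
   vertex 1.8 0.0 1.8
  endloop
 endfacet
 facet normal -0.956 0.011 0.293
  outer loop
   vertex 0.2 1.8 1.8
   vertex 0.0 0.4 1.2
   vertex 0.8 0.6 3.8
  endloop
 endfacet
 facet normal -0.670 0.531 0.519
  outer loop
   vertex 0.2 1.8 1.8
   vertex 0.8 0.6 3.8
   vertex 2.4 3.4 3.0
  endloop
 endfacet
 facet normal -0.669 0.372 -0.644
  outer loop
   vertex 0.2 1.8 1.8
   vertex 0.8 0.8 0.6
   vertex 0.0 0.4 1.2
  endloop
 endfacet
 facet normal -0.252 0.778 -0.575
  outer loop
   vertex 0.2 1.8 1.8
   vertex 2.4 3.4 3.0
   vertex 2.8 2.2 1.2
  endloop
 endfacet
 facet normal -0.263 0.672 -0.692
  outer loop
   vertex 0.2 1.8 1.8
   vertex 2.8 2.2 1.2
   vertex 0.8 0.8 0.6
  endloop
 endfacet
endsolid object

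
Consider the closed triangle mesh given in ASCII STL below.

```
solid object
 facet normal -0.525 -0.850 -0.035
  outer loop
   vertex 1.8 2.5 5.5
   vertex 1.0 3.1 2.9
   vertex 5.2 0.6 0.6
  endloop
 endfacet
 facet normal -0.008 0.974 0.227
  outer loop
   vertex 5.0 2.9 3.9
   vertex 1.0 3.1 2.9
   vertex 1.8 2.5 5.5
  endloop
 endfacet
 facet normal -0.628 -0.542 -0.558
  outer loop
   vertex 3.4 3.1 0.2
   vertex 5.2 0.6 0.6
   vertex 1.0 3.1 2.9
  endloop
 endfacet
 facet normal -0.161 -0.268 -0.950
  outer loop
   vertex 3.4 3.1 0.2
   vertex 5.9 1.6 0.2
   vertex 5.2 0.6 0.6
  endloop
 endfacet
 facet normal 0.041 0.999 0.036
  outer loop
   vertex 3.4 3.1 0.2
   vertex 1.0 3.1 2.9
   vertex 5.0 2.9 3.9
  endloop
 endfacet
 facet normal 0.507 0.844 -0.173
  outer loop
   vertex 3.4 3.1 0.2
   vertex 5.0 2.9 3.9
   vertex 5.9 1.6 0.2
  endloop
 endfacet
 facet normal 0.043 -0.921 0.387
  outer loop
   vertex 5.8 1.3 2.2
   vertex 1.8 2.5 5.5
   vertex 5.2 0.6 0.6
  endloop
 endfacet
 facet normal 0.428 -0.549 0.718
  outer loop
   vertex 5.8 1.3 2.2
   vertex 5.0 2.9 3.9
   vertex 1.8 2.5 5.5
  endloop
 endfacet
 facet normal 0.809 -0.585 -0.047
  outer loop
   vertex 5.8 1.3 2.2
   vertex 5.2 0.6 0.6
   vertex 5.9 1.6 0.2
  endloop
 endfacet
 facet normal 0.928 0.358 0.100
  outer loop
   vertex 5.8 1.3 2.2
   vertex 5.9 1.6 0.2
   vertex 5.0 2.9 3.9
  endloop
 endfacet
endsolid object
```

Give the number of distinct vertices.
7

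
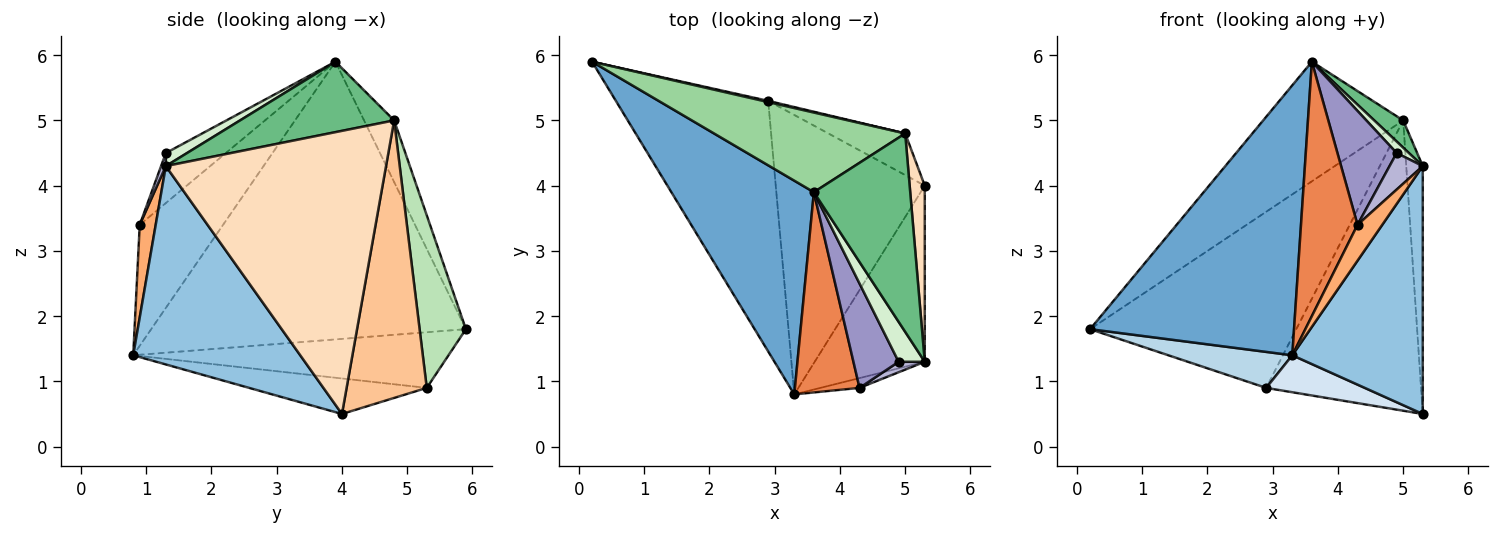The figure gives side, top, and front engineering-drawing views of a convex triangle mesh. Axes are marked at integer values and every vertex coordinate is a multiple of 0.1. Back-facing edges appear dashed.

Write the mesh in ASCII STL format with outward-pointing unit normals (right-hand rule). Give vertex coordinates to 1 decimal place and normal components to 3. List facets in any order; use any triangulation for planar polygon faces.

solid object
 facet normal -0.771 -0.500 0.395
  outer loop
   vertex 3.6 3.9 5.9
   vertex 0.2 5.9 1.8
   vertex 3.3 0.8 1.4
  endloop
 endfacet
 facet normal 0.722 -0.564 -0.401
  outer loop
   vertex 5.3 1.3 4.3
   vertex 3.3 0.8 1.4
   vertex 5.3 4.0 0.5
  endloop
 endfacet
 facet normal -0.340 -0.134 -0.931
  outer loop
   vertex 2.9 5.3 0.9
   vertex 3.3 0.8 1.4
   vertex 0.2 5.9 1.8
  endloop
 endfacet
 facet normal -0.230 -0.128 -0.965
  outer loop
   vertex 2.9 5.3 0.9
   vertex 5.3 4.0 0.5
   vertex 3.3 0.8 1.4
  endloop
 endfacet
 facet normal -0.757 -0.513 0.404
  outer loop
   vertex 4.3 0.9 3.4
   vertex 3.6 3.9 5.9
   vertex 3.3 0.8 1.4
  endloop
 endfacet
 facet normal 0.529 -0.819 -0.223
  outer loop
   vertex 4.3 0.9 3.4
   vertex 3.3 0.8 1.4
   vertex 5.3 1.3 4.3
  endloop
 endfacet
 facet normal 0.456 0.881 -0.126
  outer loop
   vertex 5.0 4.8 5.0
   vertex 5.3 4.0 0.5
   vertex 2.9 5.3 0.9
  endloop
 endfacet
 facet normal 0.996 0.075 0.053
  outer loop
   vertex 5.0 4.8 5.0
   vertex 5.3 1.3 4.3
   vertex 5.3 4.0 0.5
  endloop
 endfacet
 facet normal 0.587 -0.110 0.802
  outer loop
   vertex 5.0 4.8 5.0
   vertex 3.6 3.9 5.9
   vertex 5.3 1.3 4.3
  endloop
 endfacet
 facet normal -0.176 0.819 0.546
  outer loop
   vertex 5.0 4.8 5.0
   vertex 0.2 5.9 1.8
   vertex 3.6 3.9 5.9
  endloop
 endfacet
 facet normal 0.219 0.976 0.007
  outer loop
   vertex 5.0 4.8 5.0
   vertex 2.9 5.3 0.9
   vertex 0.2 5.9 1.8
  endloop
 endfacet
 facet normal 0.433 -0.250 0.866
  outer loop
   vertex 4.9 1.3 4.5
   vertex 5.3 1.3 4.3
   vertex 3.6 3.9 5.9
  endloop
 endfacet
 facet normal -0.598 -0.591 0.541
  outer loop
   vertex 4.9 1.3 4.5
   vertex 3.6 3.9 5.9
   vertex 4.3 0.9 3.4
  endloop
 endfacet
 facet normal 0.136 -0.953 0.272
  outer loop
   vertex 4.9 1.3 4.5
   vertex 4.3 0.9 3.4
   vertex 5.3 1.3 4.3
  endloop
 endfacet
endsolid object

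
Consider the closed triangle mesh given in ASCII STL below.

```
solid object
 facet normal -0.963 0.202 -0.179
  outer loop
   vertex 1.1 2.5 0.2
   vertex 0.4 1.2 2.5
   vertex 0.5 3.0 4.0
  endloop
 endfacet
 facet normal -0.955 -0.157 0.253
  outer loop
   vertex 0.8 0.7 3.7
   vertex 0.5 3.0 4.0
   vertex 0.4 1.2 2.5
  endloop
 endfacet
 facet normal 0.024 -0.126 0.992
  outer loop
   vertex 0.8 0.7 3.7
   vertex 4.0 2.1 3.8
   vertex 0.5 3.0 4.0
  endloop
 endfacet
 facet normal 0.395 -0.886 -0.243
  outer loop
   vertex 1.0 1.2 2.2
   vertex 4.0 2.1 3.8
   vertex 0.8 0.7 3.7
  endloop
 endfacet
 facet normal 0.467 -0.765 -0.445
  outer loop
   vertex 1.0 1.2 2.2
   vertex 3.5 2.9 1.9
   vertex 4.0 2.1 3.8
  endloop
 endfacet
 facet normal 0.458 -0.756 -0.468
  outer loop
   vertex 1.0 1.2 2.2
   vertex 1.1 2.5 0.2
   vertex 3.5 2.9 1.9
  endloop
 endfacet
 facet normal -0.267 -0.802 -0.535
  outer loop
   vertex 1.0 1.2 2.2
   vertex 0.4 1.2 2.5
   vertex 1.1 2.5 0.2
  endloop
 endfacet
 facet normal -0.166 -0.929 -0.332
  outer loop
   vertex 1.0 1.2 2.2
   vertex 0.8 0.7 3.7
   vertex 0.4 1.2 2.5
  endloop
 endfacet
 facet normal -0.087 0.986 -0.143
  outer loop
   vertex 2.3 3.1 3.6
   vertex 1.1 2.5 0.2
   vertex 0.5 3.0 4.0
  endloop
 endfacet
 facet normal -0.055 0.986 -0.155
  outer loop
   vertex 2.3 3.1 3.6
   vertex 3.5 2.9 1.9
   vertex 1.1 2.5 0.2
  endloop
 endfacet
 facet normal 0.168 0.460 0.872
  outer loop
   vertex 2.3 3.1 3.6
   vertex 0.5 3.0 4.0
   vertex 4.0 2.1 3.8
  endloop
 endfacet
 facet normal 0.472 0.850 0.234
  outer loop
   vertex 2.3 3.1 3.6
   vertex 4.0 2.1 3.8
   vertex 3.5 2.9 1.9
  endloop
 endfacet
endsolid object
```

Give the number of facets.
12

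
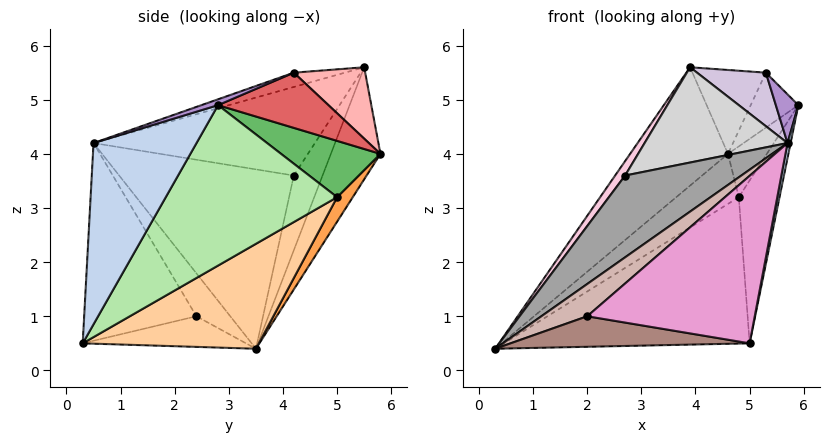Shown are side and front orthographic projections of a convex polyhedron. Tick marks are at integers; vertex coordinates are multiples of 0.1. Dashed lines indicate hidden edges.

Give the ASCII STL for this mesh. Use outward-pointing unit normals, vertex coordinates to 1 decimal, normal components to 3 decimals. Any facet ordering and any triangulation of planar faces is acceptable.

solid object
 facet normal -0.452 0.892 -0.030
  outer loop
   vertex 3.9 5.5 5.6
   vertex 4.6 5.8 4.0
   vertex 0.3 3.5 0.4
  endloop
 endfacet
 facet normal 0.982 -0.029 -0.184
  outer loop
   vertex 5.7 0.5 4.2
   vertex 5.0 0.3 0.5
   vertex 5.9 2.8 4.9
  endloop
 endfacet
 facet normal 0.179 0.718 -0.673
  outer loop
   vertex 4.8 5.0 3.2
   vertex 0.3 3.5 0.4
   vertex 4.6 5.8 4.0
  endloop
 endfacet
 facet normal 0.343 0.479 -0.808
  outer loop
   vertex 4.8 5.0 3.2
   vertex 5.0 0.3 0.5
   vertex 0.3 3.5 0.4
  endloop
 endfacet
 facet normal 0.923 0.361 -0.130
  outer loop
   vertex 4.8 5.0 3.2
   vertex 4.6 5.8 4.0
   vertex 5.9 2.8 4.9
  endloop
 endfacet
 facet normal 0.924 0.220 -0.314
  outer loop
   vertex 4.8 5.0 3.2
   vertex 5.9 2.8 4.9
   vertex 5.0 0.3 0.5
  endloop
 endfacet
 facet normal 0.918 0.396 -0.006
  outer loop
   vertex 5.3 4.2 5.5
   vertex 5.9 2.8 4.9
   vertex 4.6 5.8 4.0
  endloop
 endfacet
 facet normal 0.638 0.656 0.402
  outer loop
   vertex 5.3 4.2 5.5
   vertex 4.6 5.8 4.0
   vertex 3.9 5.5 5.6
  endloop
 endfacet
 facet normal 0.223 -0.302 0.927
  outer loop
   vertex 5.3 4.2 5.5
   vertex 5.7 0.5 4.2
   vertex 5.9 2.8 4.9
  endloop
 endfacet
 facet normal -0.256 -0.345 0.903
  outer loop
   vertex 5.3 4.2 5.5
   vertex 3.9 5.5 5.6
   vertex 5.7 0.5 4.2
  endloop
 endfacet
 facet normal -0.562 -0.823 0.084
  outer loop
   vertex 2.0 2.4 1.0
   vertex 0.3 3.5 0.4
   vertex 5.0 0.3 0.5
  endloop
 endfacet
 facet normal -0.582 -0.787 0.205
  outer loop
   vertex 2.0 2.4 1.0
   vertex 5.7 0.5 4.2
   vertex 0.3 3.5 0.4
  endloop
 endfacet
 facet normal -0.550 -0.822 0.149
  outer loop
   vertex 2.0 2.4 1.0
   vertex 5.0 0.3 0.5
   vertex 5.7 0.5 4.2
  endloop
 endfacet
 facet normal -0.745 -0.259 0.615
  outer loop
   vertex 2.7 4.2 3.6
   vertex 3.9 5.5 5.6
   vertex 0.3 3.5 0.4
  endloop
 endfacet
 facet normal -0.667 -0.444 0.598
  outer loop
   vertex 2.7 4.2 3.6
   vertex 0.3 3.5 0.4
   vertex 5.7 0.5 4.2
  endloop
 endfacet
 facet normal -0.638 -0.412 0.651
  outer loop
   vertex 2.7 4.2 3.6
   vertex 5.7 0.5 4.2
   vertex 3.9 5.5 5.6
  endloop
 endfacet
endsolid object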